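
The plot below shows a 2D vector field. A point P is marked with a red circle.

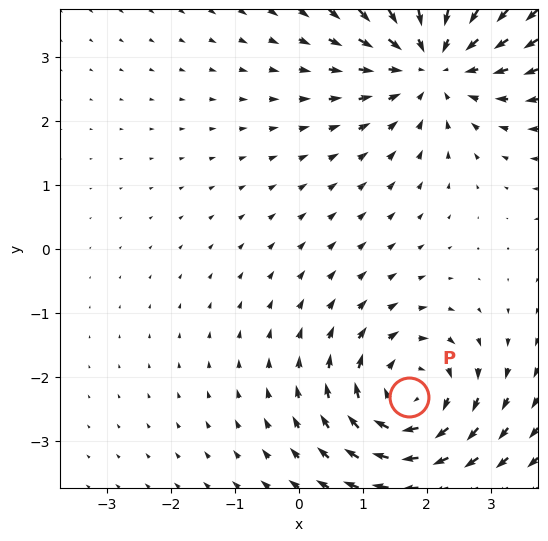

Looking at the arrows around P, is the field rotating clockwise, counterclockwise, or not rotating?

Near P at (1.7, -2.3) the arrows circulate clockwise. The curl (z-component) there is about -5; negative curl means clockwise rotation.

clockwise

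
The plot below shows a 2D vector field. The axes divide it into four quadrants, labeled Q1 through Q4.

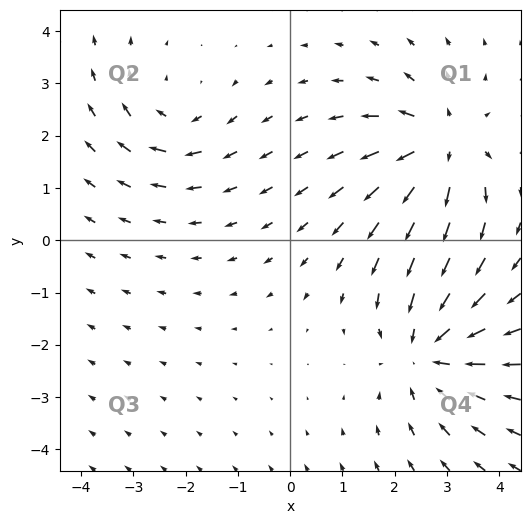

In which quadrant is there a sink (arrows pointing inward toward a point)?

Q4

The sink sits at approximately (2.7, -2.2), which lies in quadrant Q4. The divergence there is about -4, negative as expected for a sink.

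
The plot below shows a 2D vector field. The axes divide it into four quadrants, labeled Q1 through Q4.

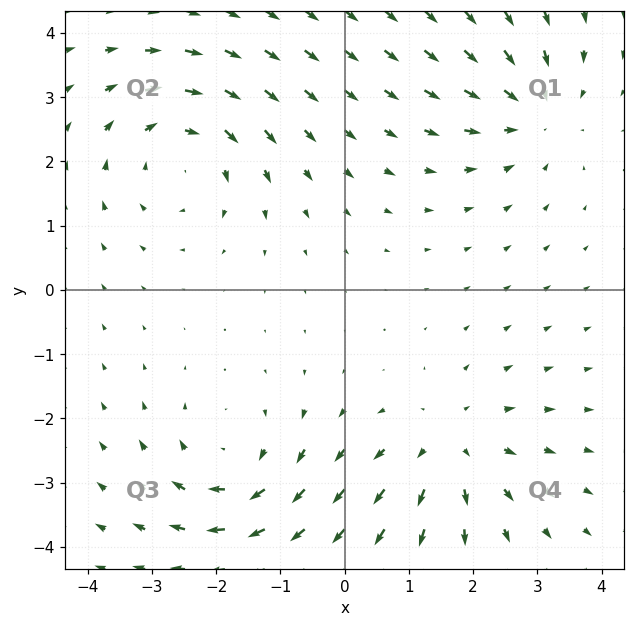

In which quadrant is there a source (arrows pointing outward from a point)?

The source sits at approximately (1.7, -2.4), which lies in quadrant Q4. The divergence there is about +4, positive as expected for a source.

Q4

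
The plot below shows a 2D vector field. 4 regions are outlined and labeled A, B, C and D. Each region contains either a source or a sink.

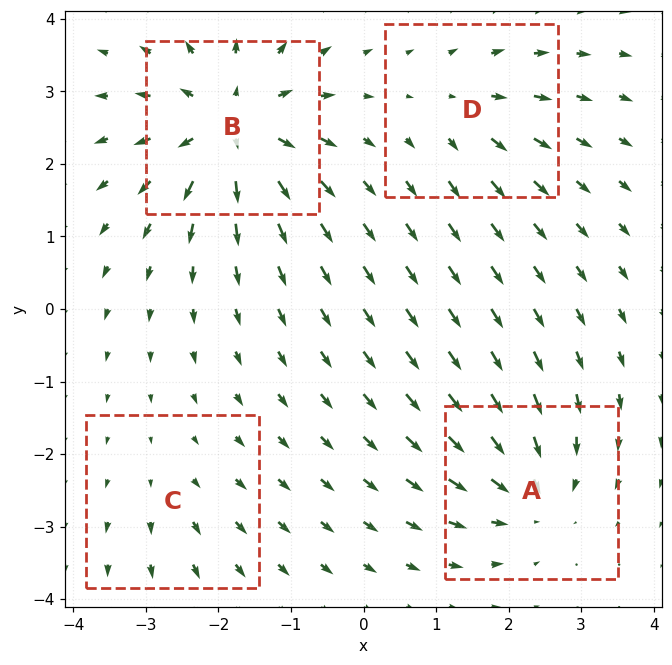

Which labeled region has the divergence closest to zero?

Divergence at each region's feature centre — A: about -6, B: about +8, C: about +2, D: about +4. Region C is closest to zero.

C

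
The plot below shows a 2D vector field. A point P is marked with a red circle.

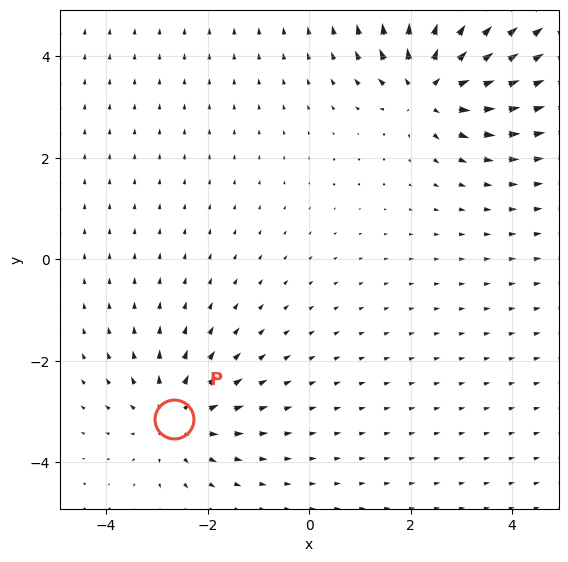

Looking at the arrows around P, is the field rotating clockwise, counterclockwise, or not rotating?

Near P at (-2.7, -3.2) the arrows show no circulation. The curl there is ≈0.

not rotating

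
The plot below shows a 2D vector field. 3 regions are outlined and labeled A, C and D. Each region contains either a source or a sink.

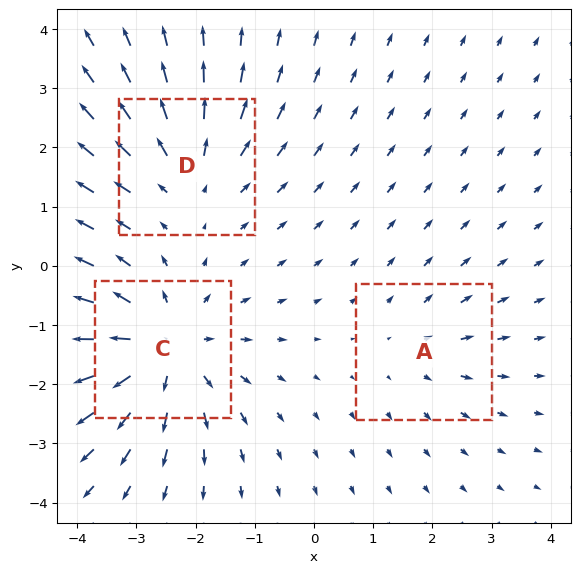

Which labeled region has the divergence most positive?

Divergence at each region's feature centre — A: about +2, C: about +5, D: about +3. Region C is most positive.

C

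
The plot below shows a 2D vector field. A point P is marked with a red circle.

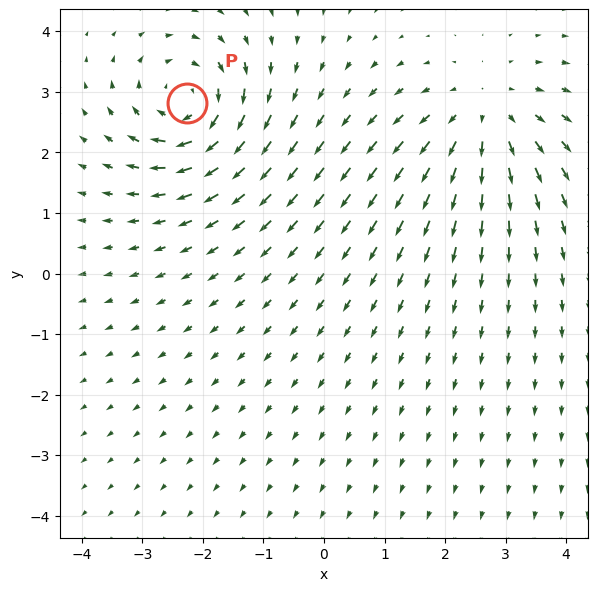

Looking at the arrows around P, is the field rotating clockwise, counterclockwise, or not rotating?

Near P at (-2.3, 2.8) the arrows circulate clockwise. The curl (z-component) there is about -6; negative curl means clockwise rotation.

clockwise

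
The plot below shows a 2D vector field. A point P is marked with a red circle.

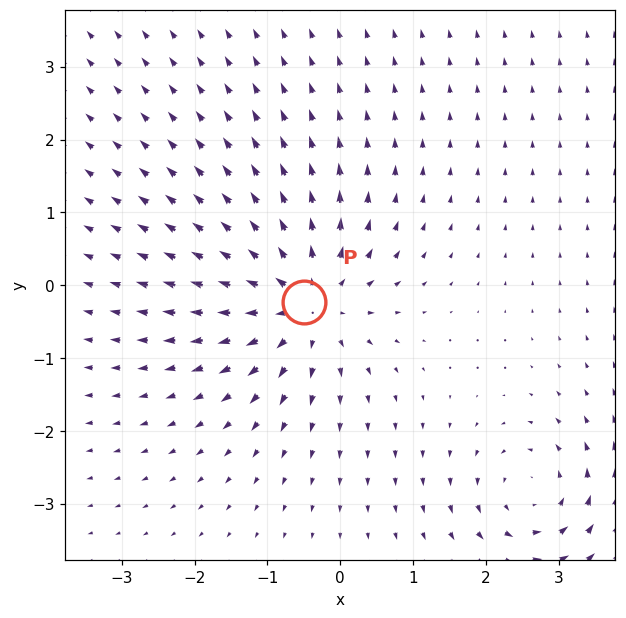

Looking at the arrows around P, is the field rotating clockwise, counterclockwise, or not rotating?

Near P at (-0.5, -0.2) the arrows show no circulation. The curl there is ≈0.

not rotating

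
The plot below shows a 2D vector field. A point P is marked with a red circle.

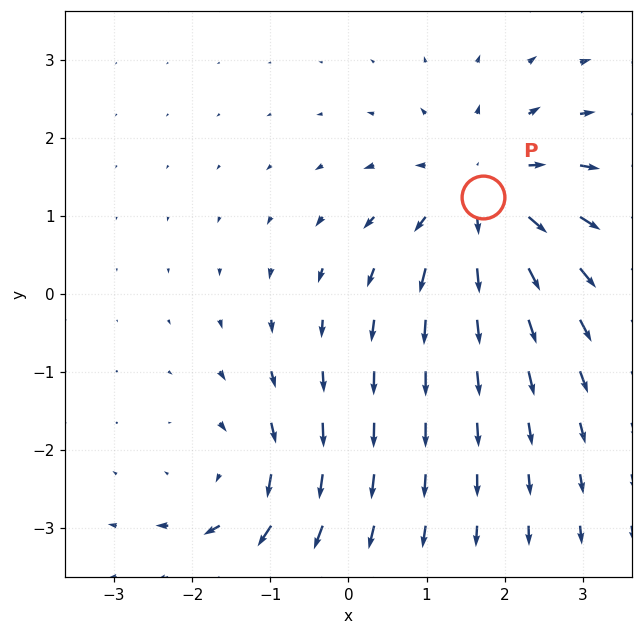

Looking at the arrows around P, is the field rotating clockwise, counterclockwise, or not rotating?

not rotating

Near P at (1.7, 1.2) the arrows show no circulation. The curl there is ≈0.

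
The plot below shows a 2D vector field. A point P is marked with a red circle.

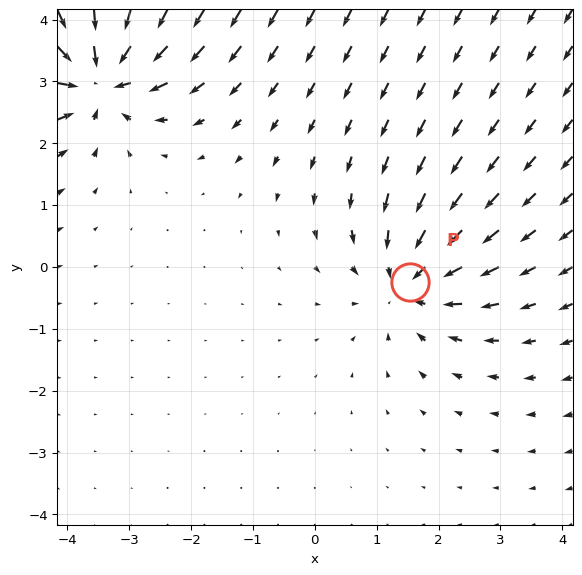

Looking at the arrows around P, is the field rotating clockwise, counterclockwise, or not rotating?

Near P at (1.5, -0.2) the arrows show no circulation. The curl there is ≈0.

not rotating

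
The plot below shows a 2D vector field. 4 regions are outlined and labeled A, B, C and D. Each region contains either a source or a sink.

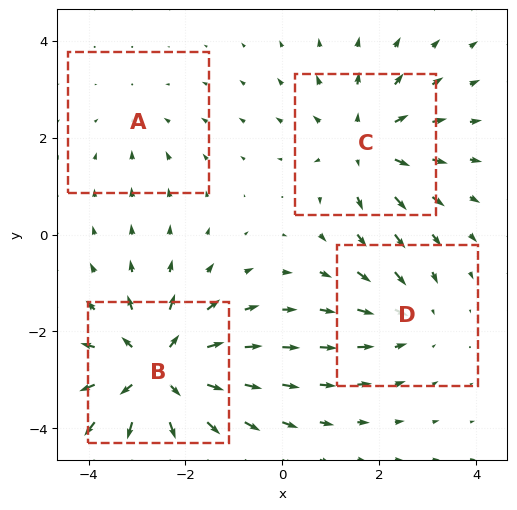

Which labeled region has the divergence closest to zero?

Divergence at each region's feature centre — A: about -2, B: about +7, C: about +4, D: about -3. Region A is closest to zero.

A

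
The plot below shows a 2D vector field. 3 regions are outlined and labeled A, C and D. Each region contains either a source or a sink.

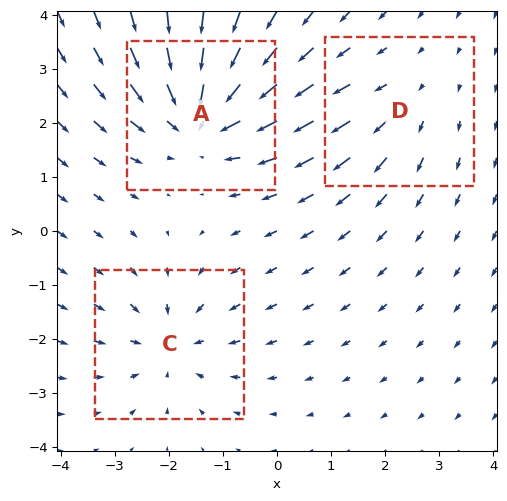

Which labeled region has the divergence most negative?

Divergence at each region's feature centre — A: about -4, C: about -3, D: about +2. Region A is most negative.

A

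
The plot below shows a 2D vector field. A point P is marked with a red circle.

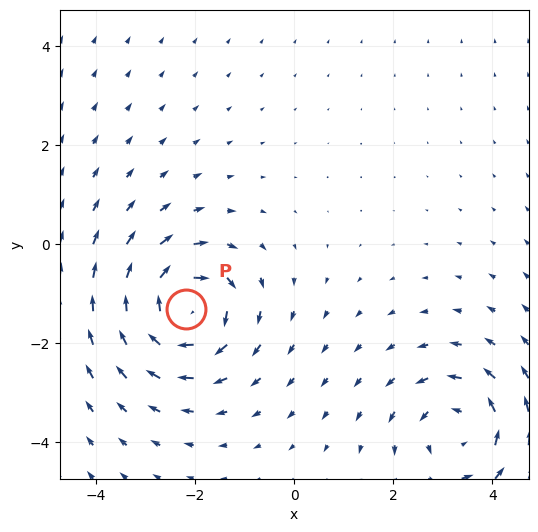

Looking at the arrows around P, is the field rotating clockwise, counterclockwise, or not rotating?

clockwise

Near P at (-2.2, -1.3) the arrows circulate clockwise. The curl (z-component) there is about -6; negative curl means clockwise rotation.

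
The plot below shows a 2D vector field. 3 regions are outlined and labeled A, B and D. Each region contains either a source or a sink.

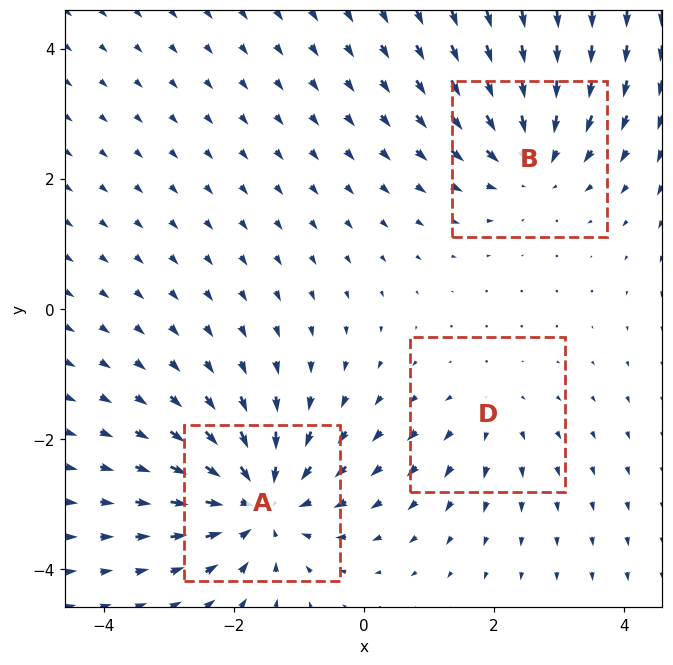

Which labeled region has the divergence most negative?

Divergence at each region's feature centre — A: about -5, B: about -3, D: about +2. Region A is most negative.

A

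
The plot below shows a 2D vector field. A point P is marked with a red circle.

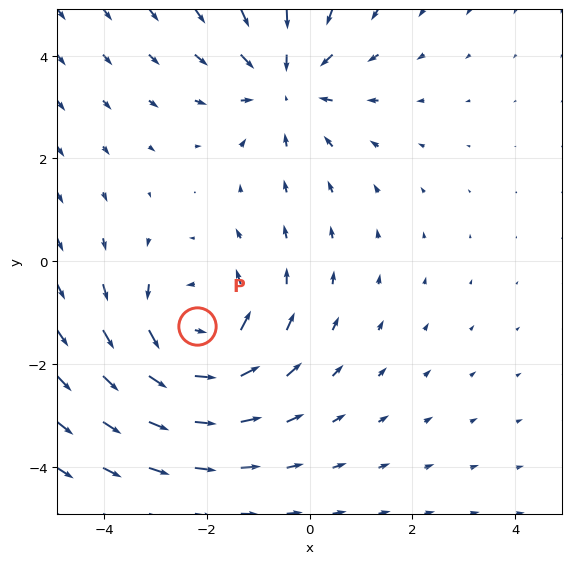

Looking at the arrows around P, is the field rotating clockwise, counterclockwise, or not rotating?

counterclockwise

Near P at (-2.2, -1.3) the arrows circulate counterclockwise. The curl (z-component) there is about +4; positive curl means counterclockwise rotation.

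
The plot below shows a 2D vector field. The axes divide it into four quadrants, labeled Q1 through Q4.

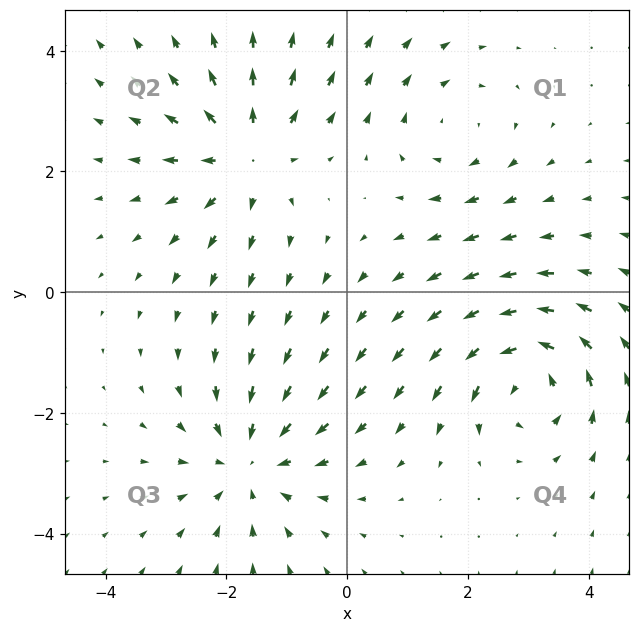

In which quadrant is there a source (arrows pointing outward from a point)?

Q2

The source sits at approximately (-1.7, 2.3), which lies in quadrant Q2. The divergence there is about +5, positive as expected for a source.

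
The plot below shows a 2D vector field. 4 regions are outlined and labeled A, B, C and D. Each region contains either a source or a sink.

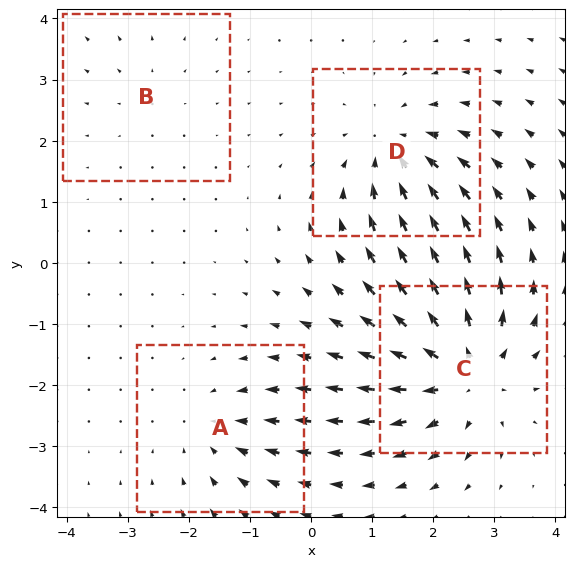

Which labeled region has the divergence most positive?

Divergence at each region's feature centre — A: about -3, B: about +2, C: about +6, D: about -5. Region C is most positive.

C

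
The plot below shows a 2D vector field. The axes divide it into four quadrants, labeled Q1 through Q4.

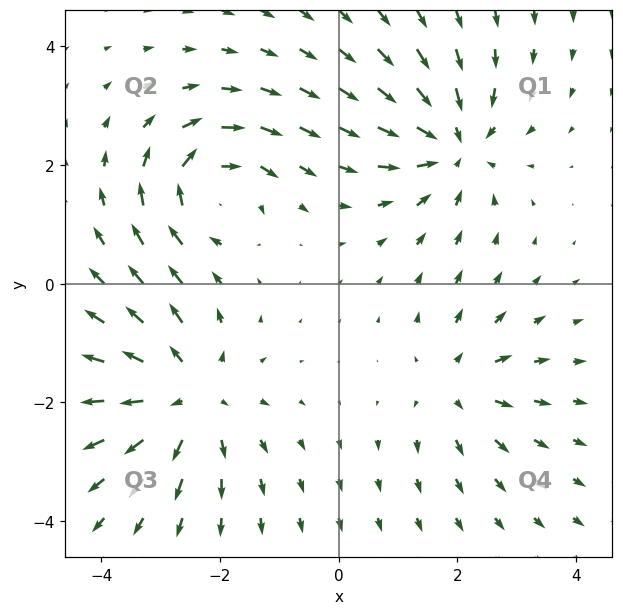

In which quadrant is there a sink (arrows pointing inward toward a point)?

The sink sits at approximately (1.9, 2.3), which lies in quadrant Q1. The divergence there is about -5, negative as expected for a sink.

Q1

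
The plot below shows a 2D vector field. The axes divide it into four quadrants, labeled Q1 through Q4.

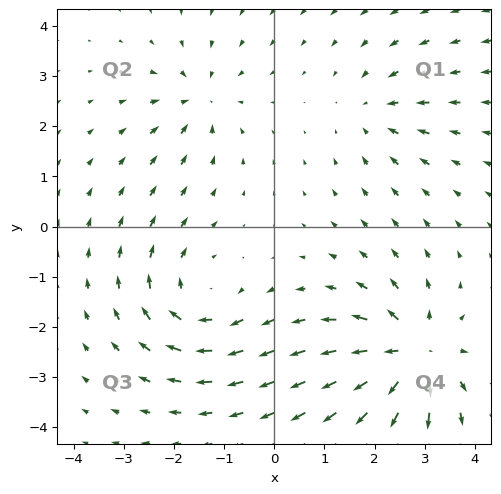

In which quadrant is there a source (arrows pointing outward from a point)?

Q4

The source sits at approximately (2.8, -2.5), which lies in quadrant Q4. The divergence there is about +6, positive as expected for a source.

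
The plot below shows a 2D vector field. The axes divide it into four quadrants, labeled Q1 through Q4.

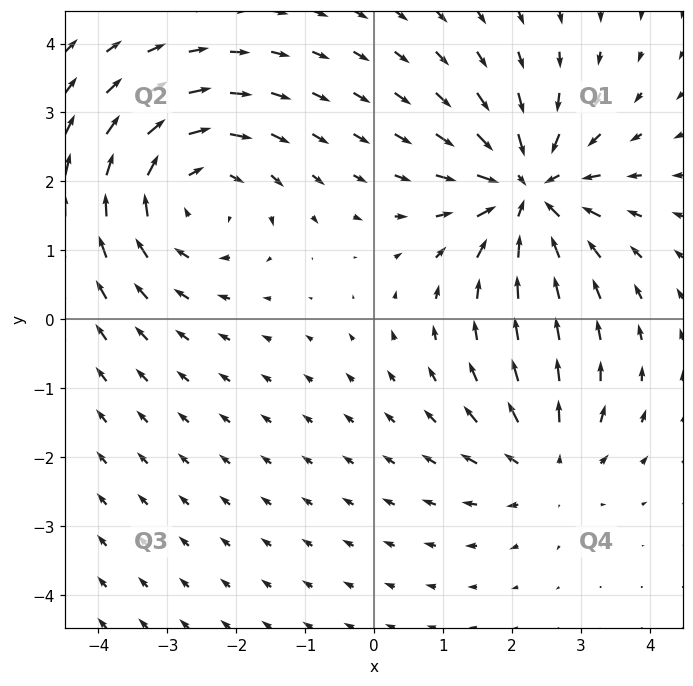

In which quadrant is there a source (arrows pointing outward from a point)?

Q4

The source sits at approximately (2.5, -2.1), which lies in quadrant Q4. The divergence there is about +3, positive as expected for a source.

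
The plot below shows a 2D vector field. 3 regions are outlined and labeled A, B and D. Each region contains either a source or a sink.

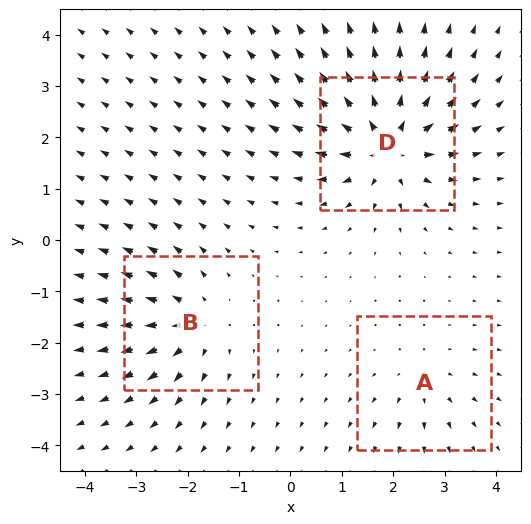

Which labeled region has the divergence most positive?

Divergence at each region's feature centre — A: about +2, B: about +4, D: about +7. Region D is most positive.

D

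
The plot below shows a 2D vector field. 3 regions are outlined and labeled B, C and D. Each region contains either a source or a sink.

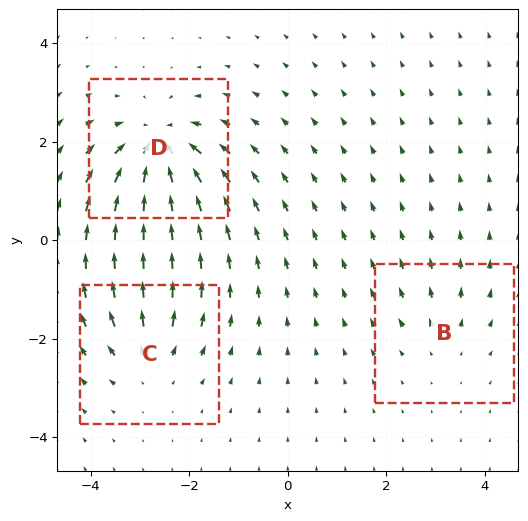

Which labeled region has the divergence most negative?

D

Divergence at each region's feature centre — B: about +2, C: about +4, D: about -6. Region D is most negative.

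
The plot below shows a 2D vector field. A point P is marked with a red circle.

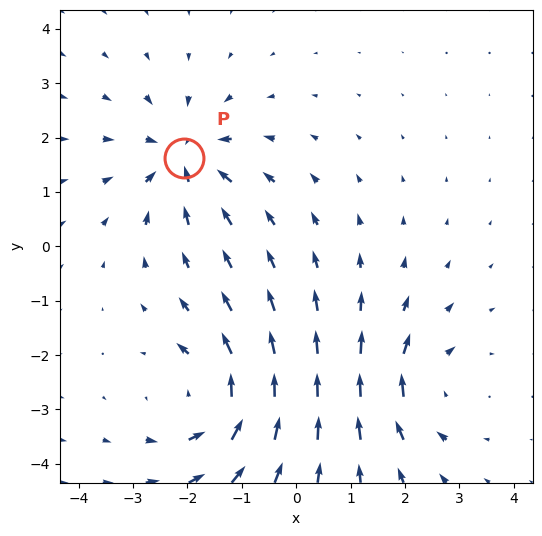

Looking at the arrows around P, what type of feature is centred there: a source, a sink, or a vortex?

At P (-2.1, 1.6) the arrows converge inward. Divergence about -4, curl ≈0 — negative divergence with near-zero curl is a sink.

sink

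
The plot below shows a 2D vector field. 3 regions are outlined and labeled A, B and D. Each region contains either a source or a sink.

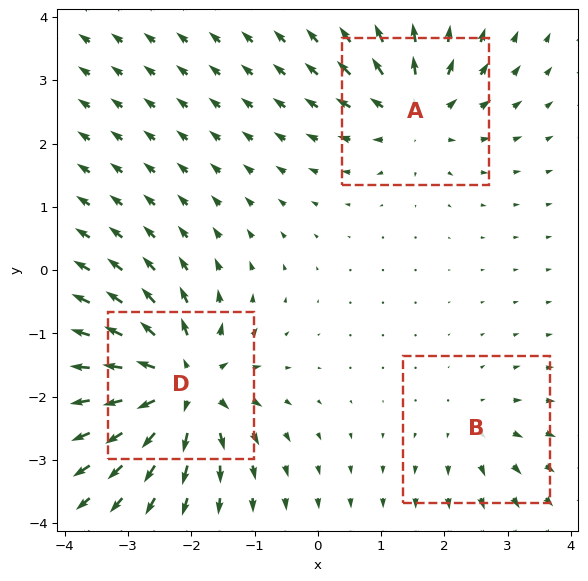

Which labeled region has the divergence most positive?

D

Divergence at each region's feature centre — A: about +4, B: about +2, D: about +7. Region D is most positive.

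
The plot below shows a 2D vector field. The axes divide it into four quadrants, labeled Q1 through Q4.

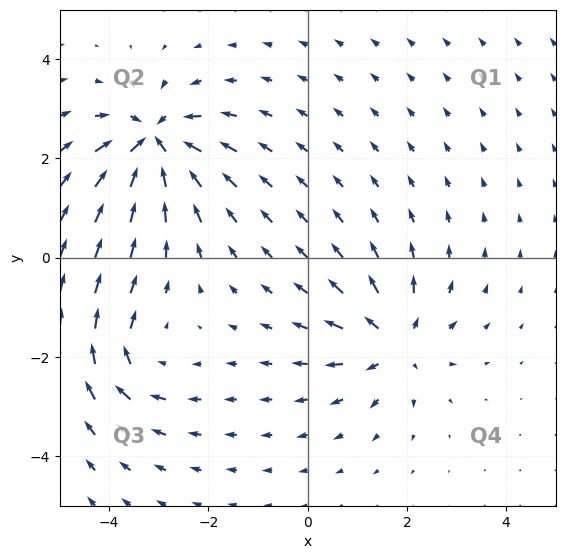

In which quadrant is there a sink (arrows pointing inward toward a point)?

The sink sits at approximately (-3.1, 2.3), which lies in quadrant Q2. The divergence there is about -6, negative as expected for a sink.

Q2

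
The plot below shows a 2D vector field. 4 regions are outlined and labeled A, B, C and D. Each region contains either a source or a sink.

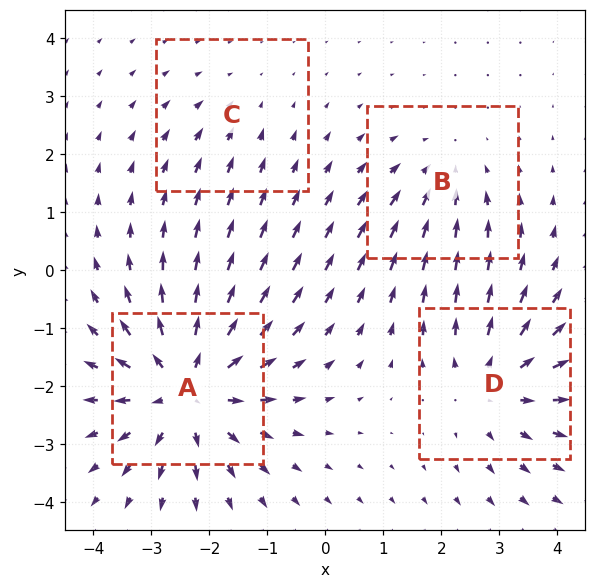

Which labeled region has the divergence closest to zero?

C

Divergence at each region's feature centre — A: about +6, B: about -3, C: about -2, D: about +4. Region C is closest to zero.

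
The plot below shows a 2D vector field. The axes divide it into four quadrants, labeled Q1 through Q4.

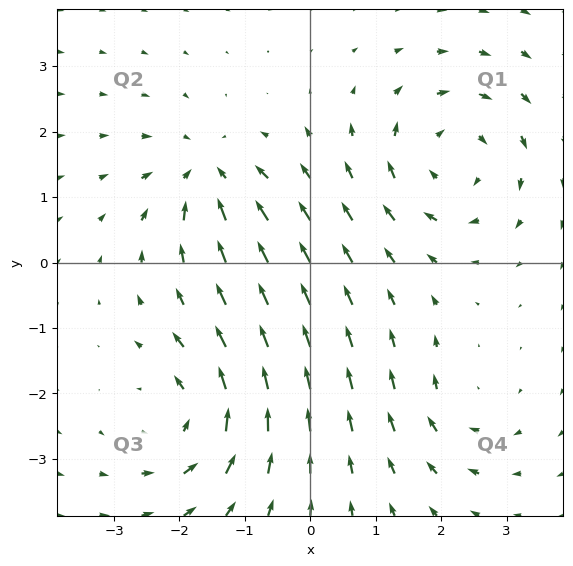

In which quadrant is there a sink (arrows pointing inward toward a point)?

The sink sits at approximately (-1.6, 1.3), which lies in quadrant Q2. The divergence there is about -5, negative as expected for a sink.

Q2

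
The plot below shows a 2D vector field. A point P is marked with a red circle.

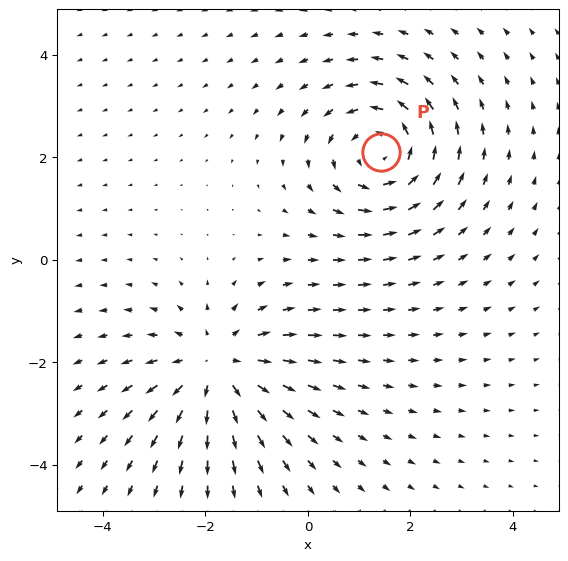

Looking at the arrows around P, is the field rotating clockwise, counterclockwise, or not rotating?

Near P at (1.4, 2.1) the arrows circulate counterclockwise. The curl (z-component) there is about +4; positive curl means counterclockwise rotation.

counterclockwise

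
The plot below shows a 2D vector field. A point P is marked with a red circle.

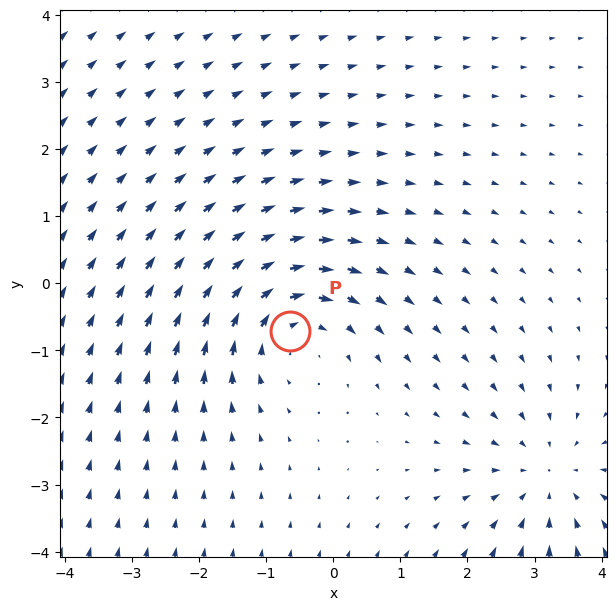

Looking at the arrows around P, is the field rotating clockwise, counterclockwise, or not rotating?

Near P at (-0.6, -0.7) the arrows circulate clockwise. The curl (z-component) there is about -4; negative curl means clockwise rotation.

clockwise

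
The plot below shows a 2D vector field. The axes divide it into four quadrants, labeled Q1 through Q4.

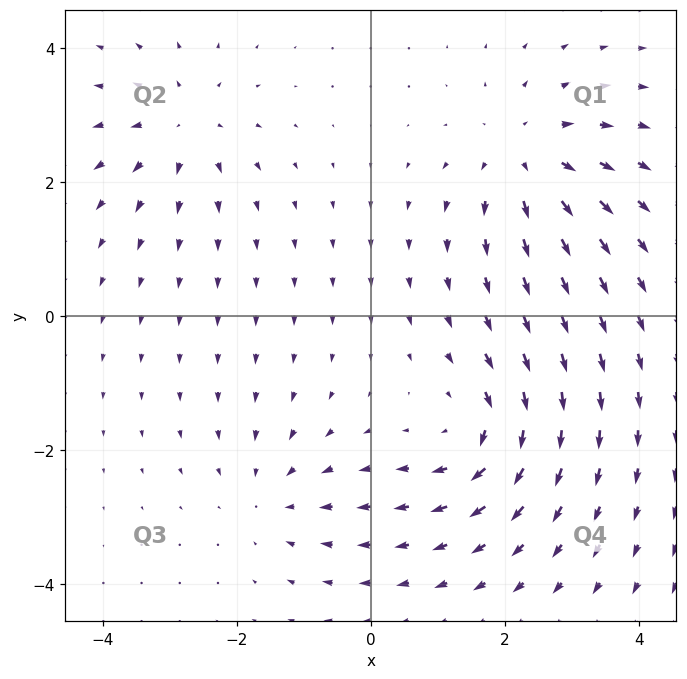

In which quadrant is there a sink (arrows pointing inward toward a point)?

Q3

The sink sits at approximately (-1.5, -2.7), which lies in quadrant Q3. The divergence there is about -3, negative as expected for a sink.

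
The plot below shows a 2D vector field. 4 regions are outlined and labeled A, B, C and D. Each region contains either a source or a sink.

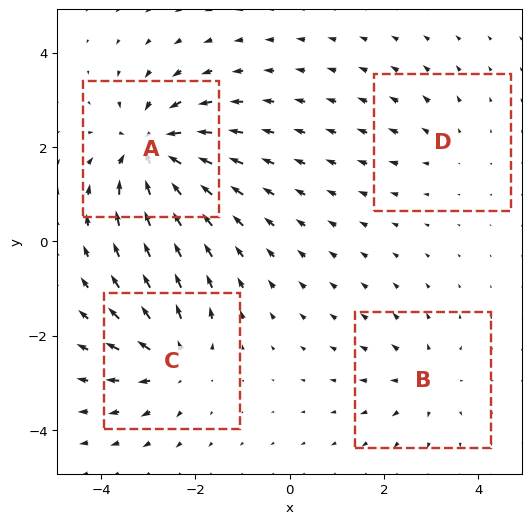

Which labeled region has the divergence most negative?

Divergence at each region's feature centre — A: about -8, B: about +4, C: about +5, D: about +2. Region A is most negative.

A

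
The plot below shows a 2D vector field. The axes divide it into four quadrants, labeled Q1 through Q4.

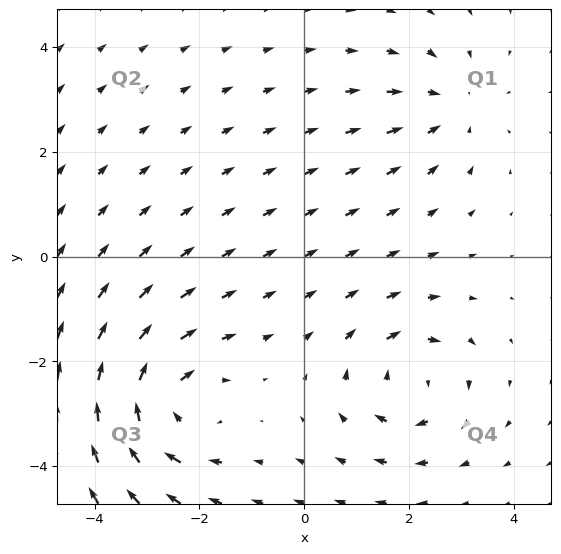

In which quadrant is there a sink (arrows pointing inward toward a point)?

Q1

The sink sits at approximately (2.8, 2.9), which lies in quadrant Q1. The divergence there is about -2, negative as expected for a sink.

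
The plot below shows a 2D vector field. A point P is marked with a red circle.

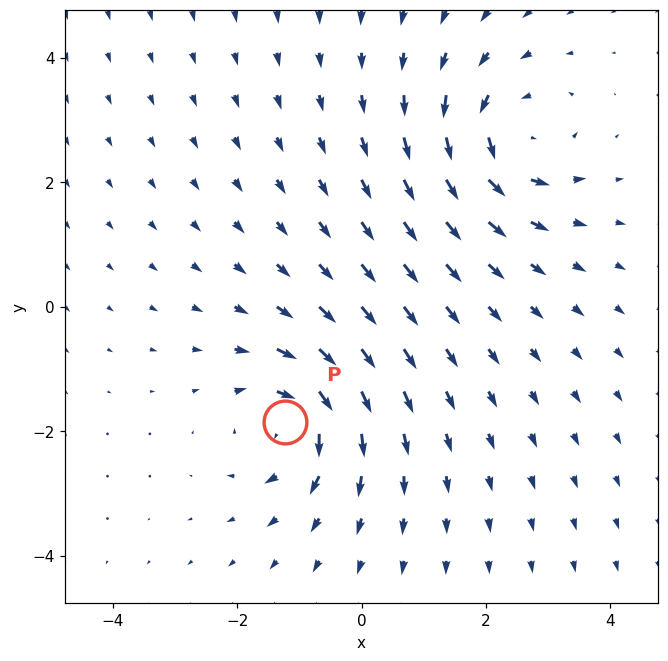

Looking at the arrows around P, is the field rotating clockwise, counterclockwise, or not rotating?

clockwise

Near P at (-1.2, -1.9) the arrows circulate clockwise. The curl (z-component) there is about -6; negative curl means clockwise rotation.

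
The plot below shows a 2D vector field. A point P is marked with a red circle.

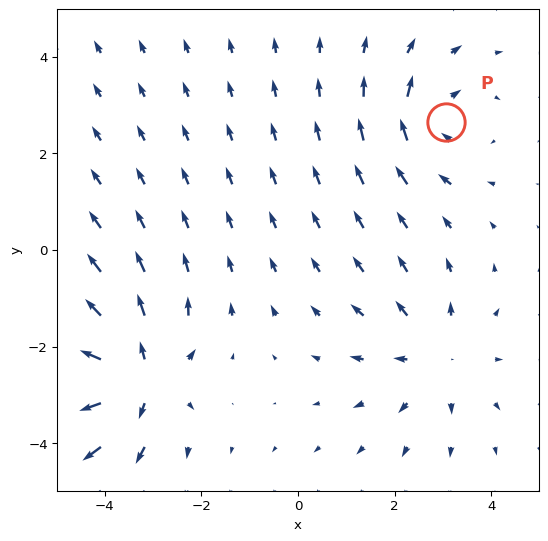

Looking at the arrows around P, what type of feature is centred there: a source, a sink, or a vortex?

vortex

At P (3.1, 2.7) the arrows circulate clockwise. Divergence ≈0, curl about -3 — near-zero divergence with nonzero curl is a vortex.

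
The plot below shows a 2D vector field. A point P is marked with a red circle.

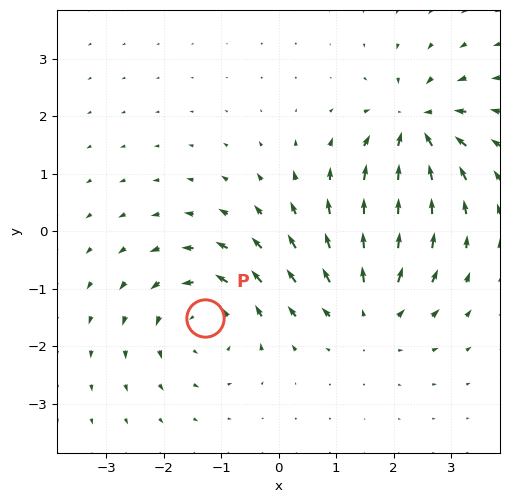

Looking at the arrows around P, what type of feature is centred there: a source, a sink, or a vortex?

vortex

At P (-1.3, -1.5) the arrows circulate counterclockwise. Divergence ≈0, curl about +5 — near-zero divergence with nonzero curl is a vortex.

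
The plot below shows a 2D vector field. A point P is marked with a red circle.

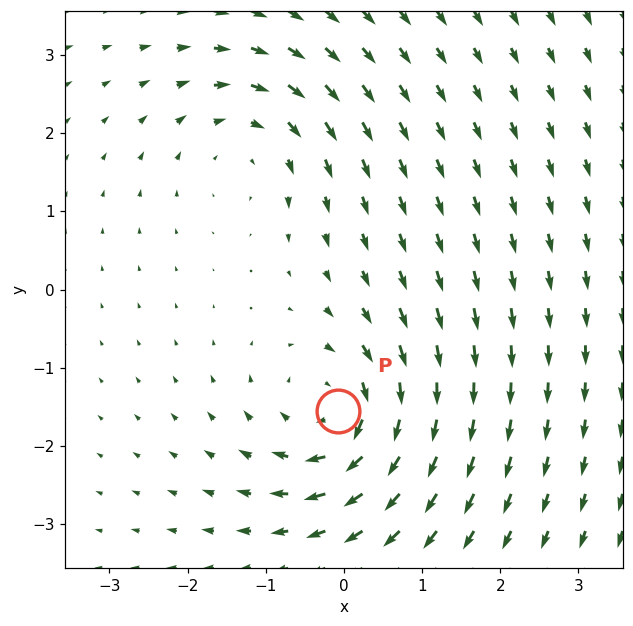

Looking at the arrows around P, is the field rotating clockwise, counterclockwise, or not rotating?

Near P at (-0.1, -1.6) the arrows circulate clockwise. The curl (z-component) there is about -6; negative curl means clockwise rotation.

clockwise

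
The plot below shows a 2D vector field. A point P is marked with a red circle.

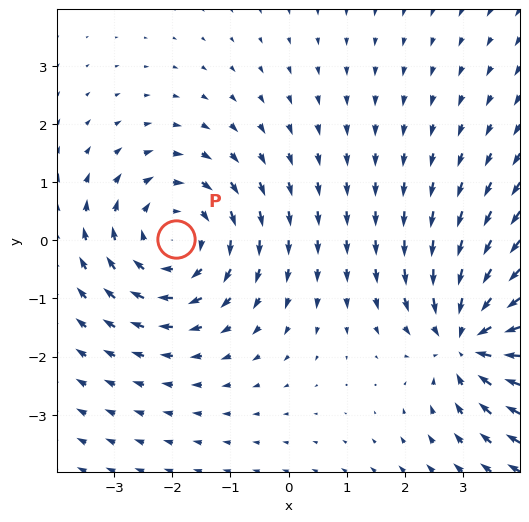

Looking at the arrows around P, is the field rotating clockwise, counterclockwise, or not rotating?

Near P at (-1.9, 0.0) the arrows circulate clockwise. The curl (z-component) there is about -3; negative curl means clockwise rotation.

clockwise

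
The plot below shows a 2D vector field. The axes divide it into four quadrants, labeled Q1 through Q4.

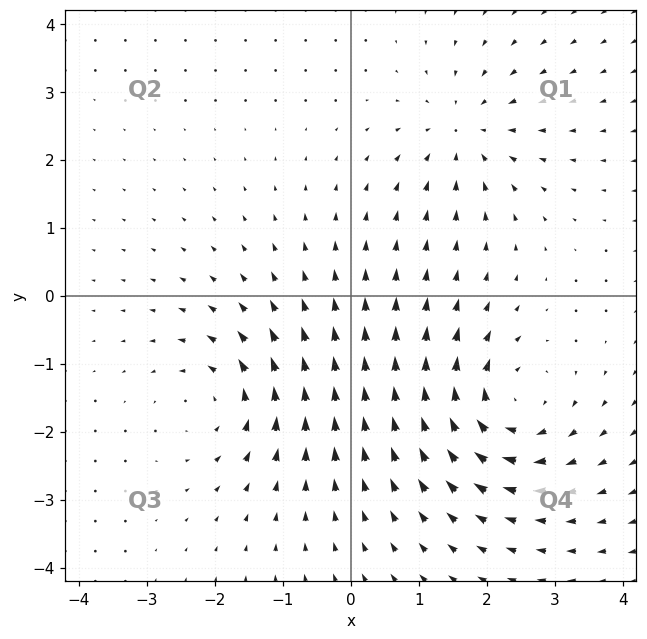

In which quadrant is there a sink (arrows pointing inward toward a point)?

The sink sits at approximately (1.7, 2.4), which lies in quadrant Q1. The divergence there is about -4, negative as expected for a sink.

Q1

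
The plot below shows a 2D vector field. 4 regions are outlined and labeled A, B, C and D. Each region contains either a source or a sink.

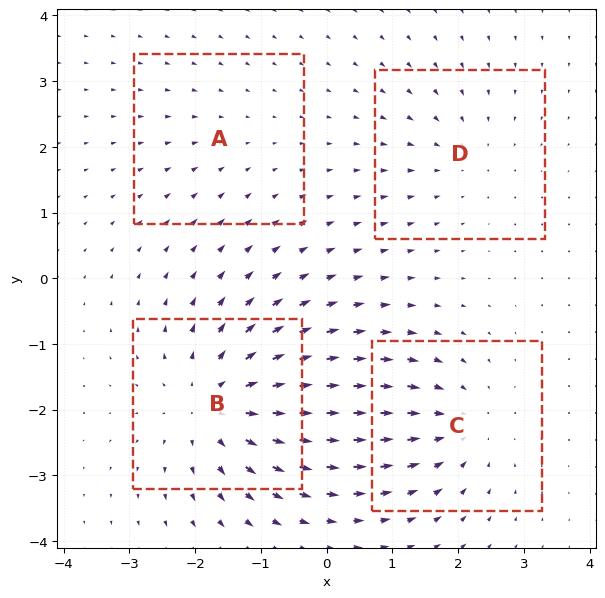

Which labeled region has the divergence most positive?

B

Divergence at each region's feature centre — A: about -2, B: about +7, C: about -5, D: about -3. Region B is most positive.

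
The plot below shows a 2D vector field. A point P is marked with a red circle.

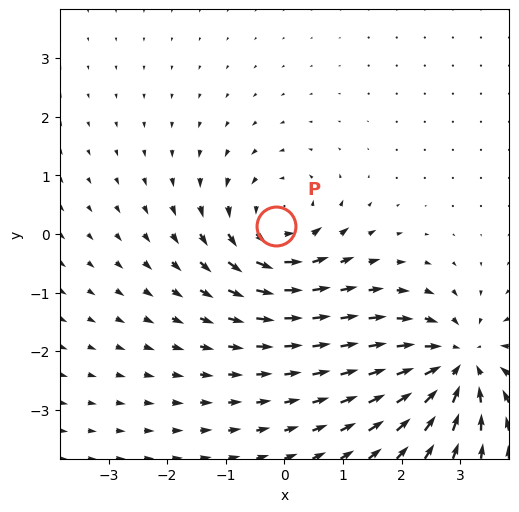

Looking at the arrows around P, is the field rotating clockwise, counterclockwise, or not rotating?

counterclockwise

Near P at (-0.2, 0.1) the arrows circulate counterclockwise. The curl (z-component) there is about +5; positive curl means counterclockwise rotation.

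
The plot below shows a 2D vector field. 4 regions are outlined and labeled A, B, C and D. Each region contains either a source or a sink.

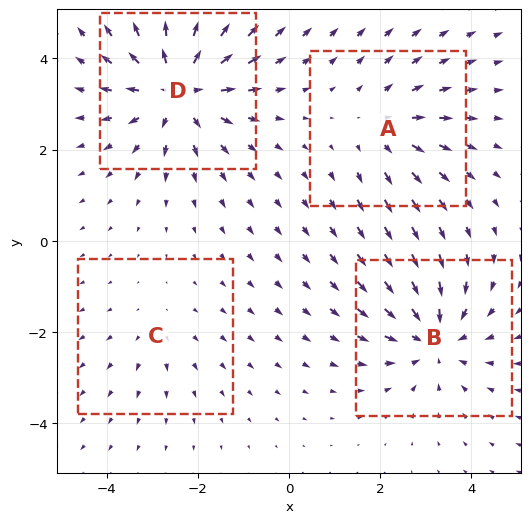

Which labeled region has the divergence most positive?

D

Divergence at each region's feature centre — A: about +3, B: about -5, C: about +2, D: about +6. Region D is most positive.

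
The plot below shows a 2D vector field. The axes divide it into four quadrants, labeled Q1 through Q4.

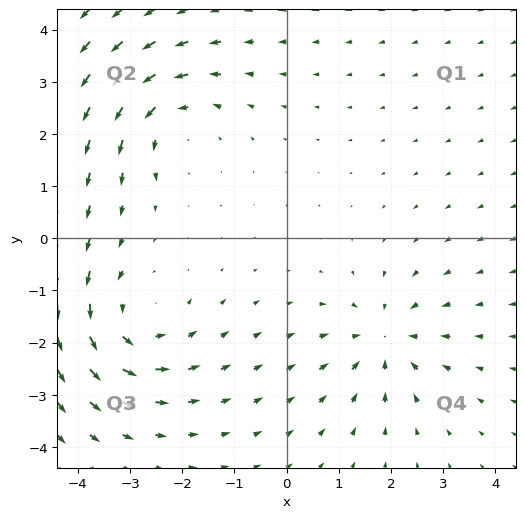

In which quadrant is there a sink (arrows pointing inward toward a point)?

The sink sits at approximately (1.9, -1.9), which lies in quadrant Q4. The divergence there is about -3, negative as expected for a sink.

Q4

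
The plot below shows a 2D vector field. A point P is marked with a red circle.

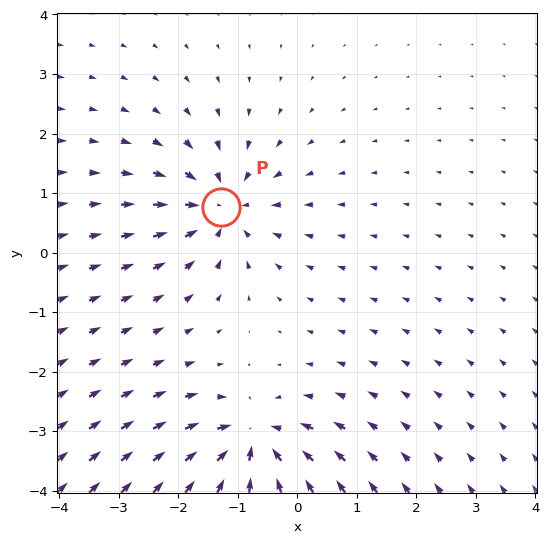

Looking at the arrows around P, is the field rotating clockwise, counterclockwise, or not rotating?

not rotating

Near P at (-1.3, 0.8) the arrows show no circulation. The curl there is ≈0.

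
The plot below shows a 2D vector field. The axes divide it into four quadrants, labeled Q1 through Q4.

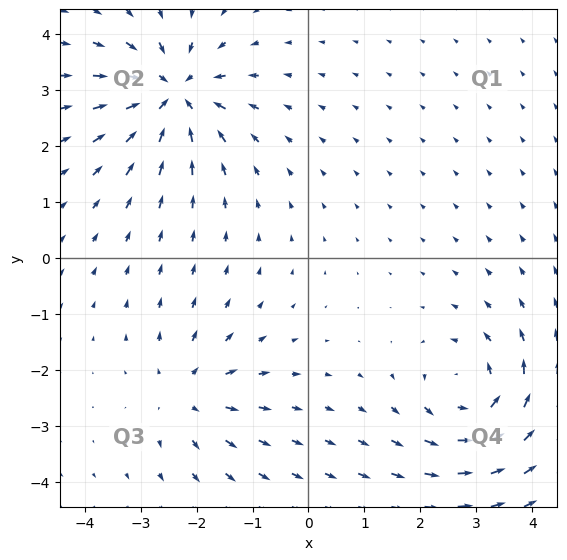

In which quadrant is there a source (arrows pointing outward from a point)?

Q3

The source sits at approximately (-2.2, -2.4), which lies in quadrant Q3. The divergence there is about +3, positive as expected for a source.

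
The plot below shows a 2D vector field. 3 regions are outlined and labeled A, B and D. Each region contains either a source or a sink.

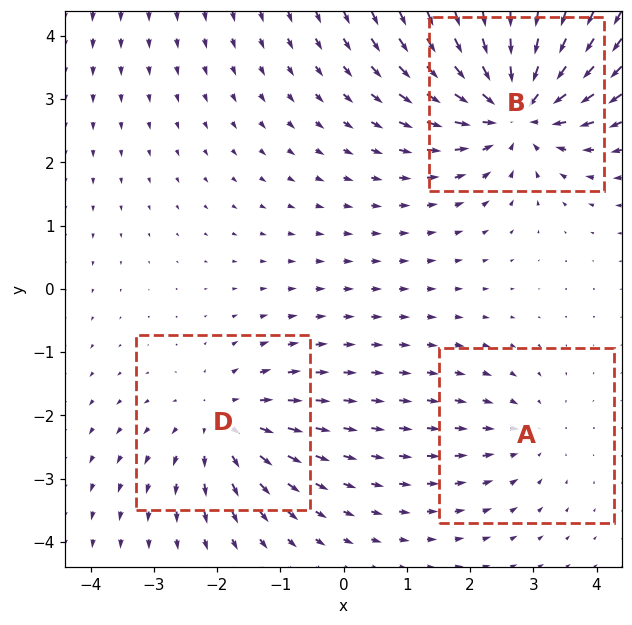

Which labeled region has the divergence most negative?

B

Divergence at each region's feature centre — A: about -2, B: about -5, D: about +3. Region B is most negative.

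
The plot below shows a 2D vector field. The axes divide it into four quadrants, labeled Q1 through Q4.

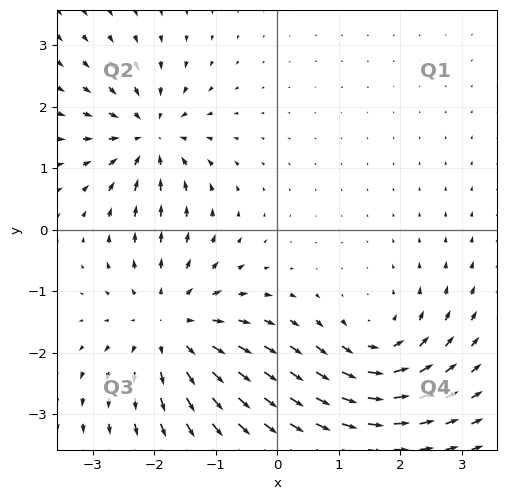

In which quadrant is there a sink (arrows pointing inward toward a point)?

Q2

The sink sits at approximately (-2.1, 1.5), which lies in quadrant Q2. The divergence there is about -5, negative as expected for a sink.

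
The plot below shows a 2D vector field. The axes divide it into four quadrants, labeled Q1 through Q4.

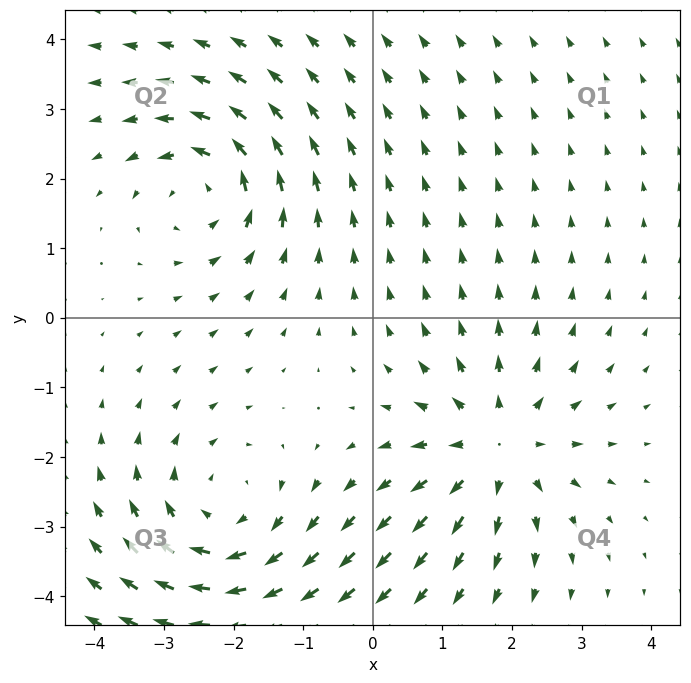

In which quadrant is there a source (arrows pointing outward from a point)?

Q4

The source sits at approximately (1.8, -1.8), which lies in quadrant Q4. The divergence there is about +4, positive as expected for a source.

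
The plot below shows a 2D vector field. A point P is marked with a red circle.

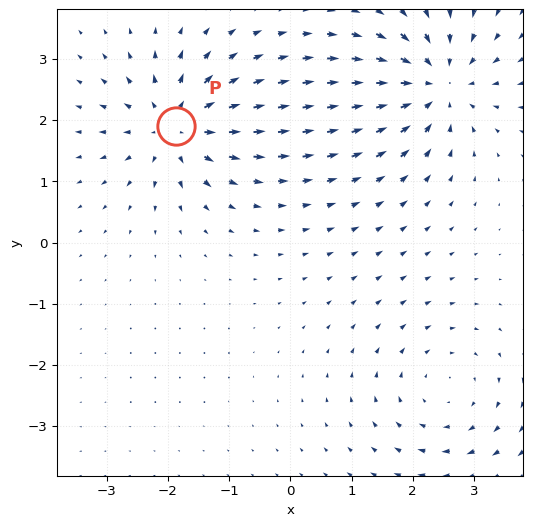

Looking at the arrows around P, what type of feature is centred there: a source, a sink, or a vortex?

source

At P (-1.9, 1.9) the arrows spread outward. Divergence about +6, curl ≈0 — positive divergence with near-zero curl is a source.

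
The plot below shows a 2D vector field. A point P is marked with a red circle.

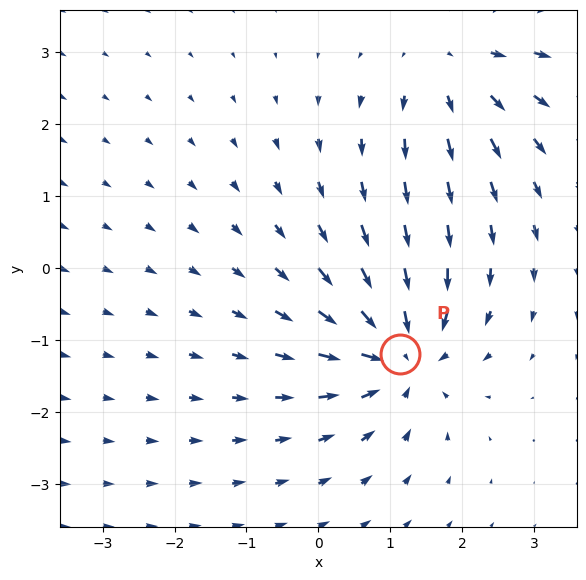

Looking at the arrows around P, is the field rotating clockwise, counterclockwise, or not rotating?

not rotating

Near P at (1.1, -1.2) the arrows show no circulation. The curl there is ≈0.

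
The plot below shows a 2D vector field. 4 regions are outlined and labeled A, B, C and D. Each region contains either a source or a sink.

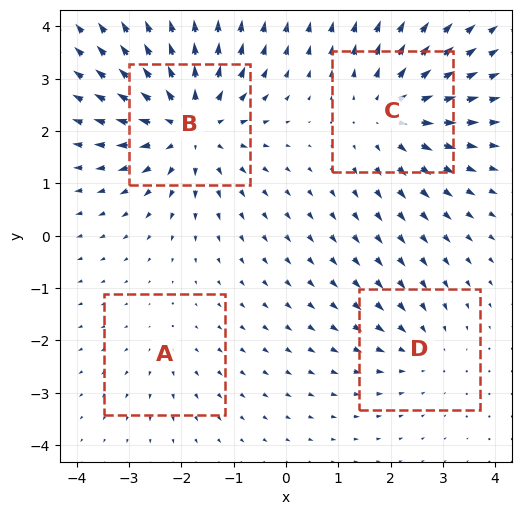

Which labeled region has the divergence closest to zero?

A

Divergence at each region's feature centre — A: about +2, B: about +6, C: about +5, D: about -3. Region A is closest to zero.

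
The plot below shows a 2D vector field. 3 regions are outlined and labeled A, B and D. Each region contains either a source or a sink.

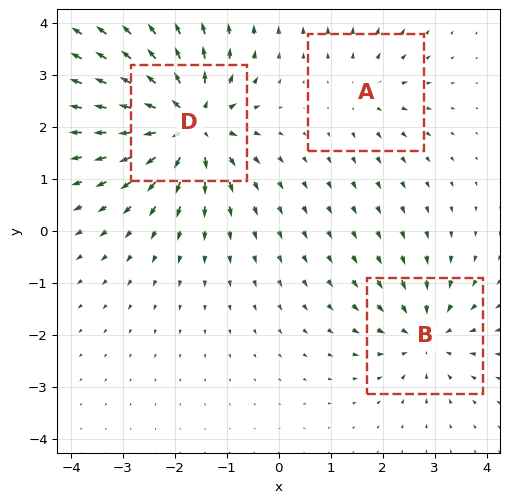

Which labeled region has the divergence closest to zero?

Divergence at each region's feature centre — A: about +2, B: about -4, D: about +6. Region A is closest to zero.

A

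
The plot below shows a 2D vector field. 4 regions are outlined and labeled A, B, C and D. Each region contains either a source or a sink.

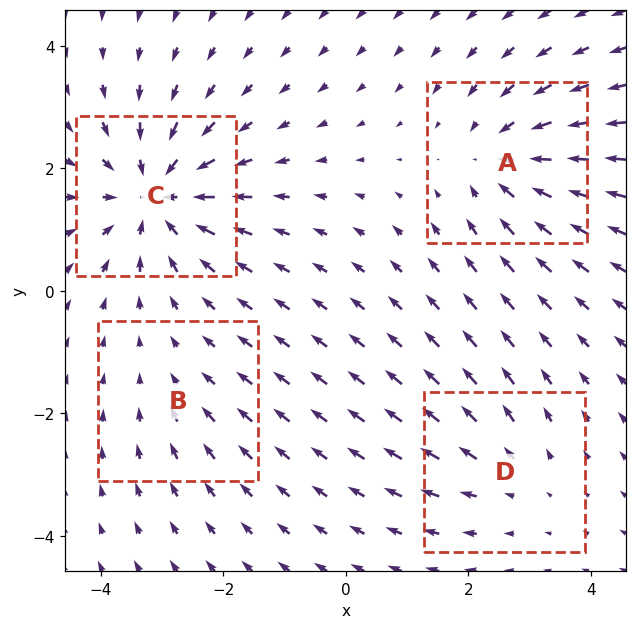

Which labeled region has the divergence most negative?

Divergence at each region's feature centre — A: about -5, B: about -2, C: about -7, D: about +3. Region C is most negative.

C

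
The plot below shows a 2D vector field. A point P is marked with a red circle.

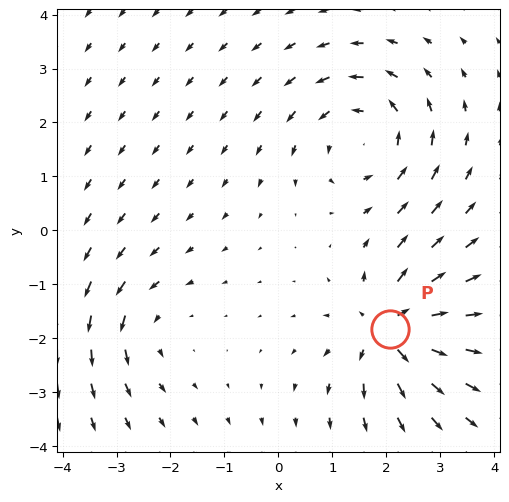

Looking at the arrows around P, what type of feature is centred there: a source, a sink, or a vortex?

At P (2.1, -1.8) the arrows spread outward. Divergence about +6, curl ≈0 — positive divergence with near-zero curl is a source.

source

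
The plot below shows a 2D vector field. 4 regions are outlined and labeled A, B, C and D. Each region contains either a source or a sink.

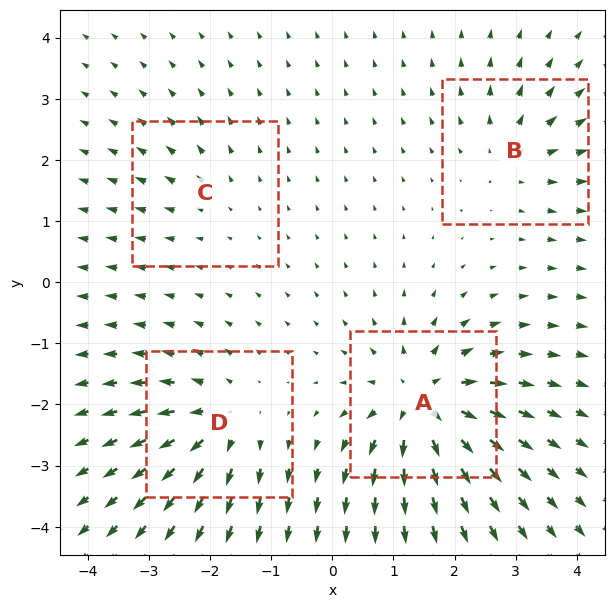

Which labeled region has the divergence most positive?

A

Divergence at each region's feature centre — A: about +8, B: about +4, C: about +2, D: about +6. Region A is most positive.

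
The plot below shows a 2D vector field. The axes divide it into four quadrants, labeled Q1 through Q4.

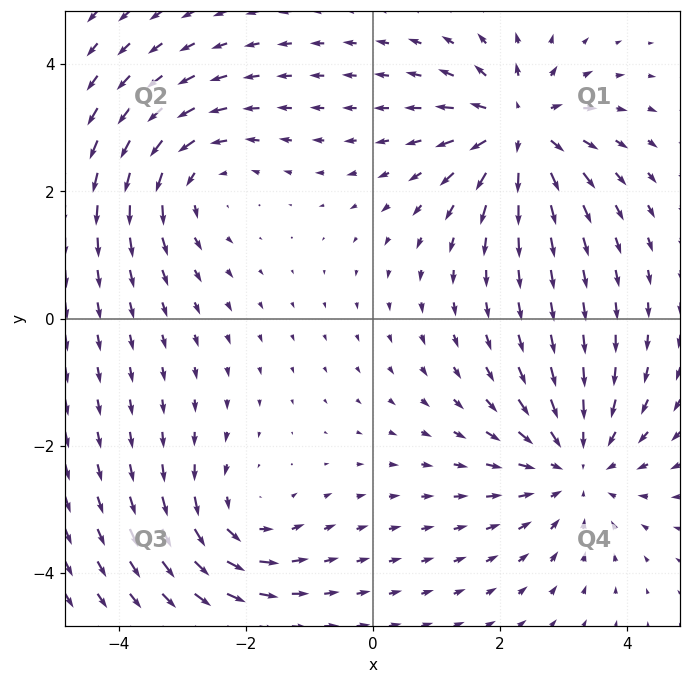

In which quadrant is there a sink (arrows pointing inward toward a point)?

The sink sits at approximately (3.2, -2.3), which lies in quadrant Q4. The divergence there is about -4, negative as expected for a sink.

Q4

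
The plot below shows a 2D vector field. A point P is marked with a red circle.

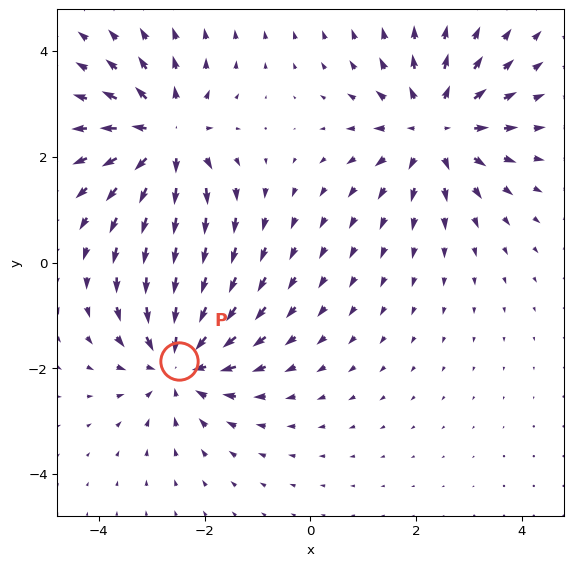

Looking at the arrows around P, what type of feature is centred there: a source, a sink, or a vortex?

sink

At P (-2.5, -1.9) the arrows converge inward. Divergence about -4, curl ≈0 — negative divergence with near-zero curl is a sink.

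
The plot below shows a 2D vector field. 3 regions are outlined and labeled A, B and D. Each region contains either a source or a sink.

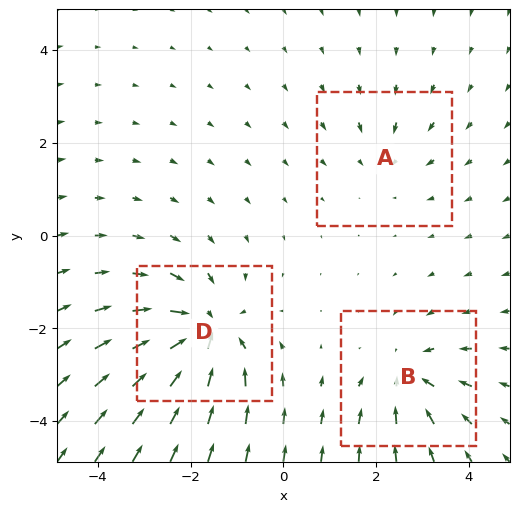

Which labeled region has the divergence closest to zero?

Divergence at each region's feature centre — A: about -2, B: about -3, D: about -5. Region A is closest to zero.

A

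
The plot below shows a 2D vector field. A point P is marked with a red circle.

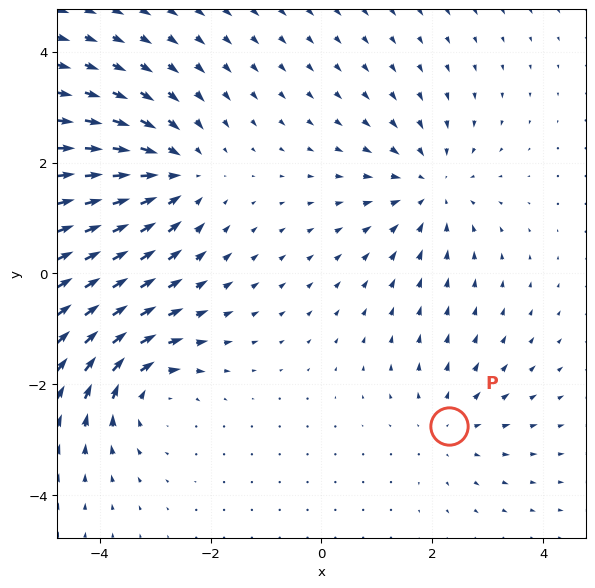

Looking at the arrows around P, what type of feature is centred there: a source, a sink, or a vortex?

At P (2.3, -2.8) the arrows spread outward. Divergence about +3, curl ≈0 — positive divergence with near-zero curl is a source.

source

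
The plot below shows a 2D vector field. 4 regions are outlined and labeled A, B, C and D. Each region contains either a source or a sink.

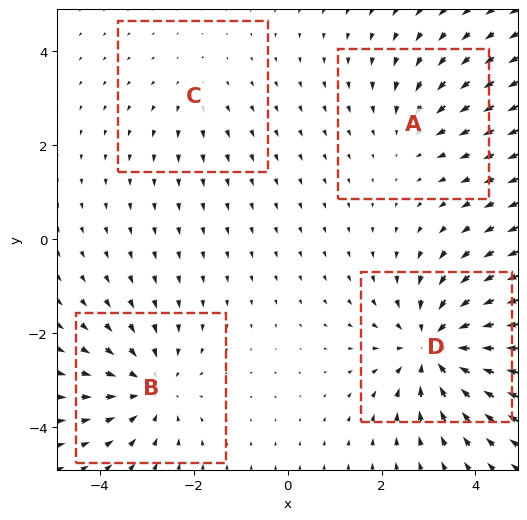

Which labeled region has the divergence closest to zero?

C

Divergence at each region's feature centre — A: about -3, B: about -4, C: about +2, D: about -6. Region C is closest to zero.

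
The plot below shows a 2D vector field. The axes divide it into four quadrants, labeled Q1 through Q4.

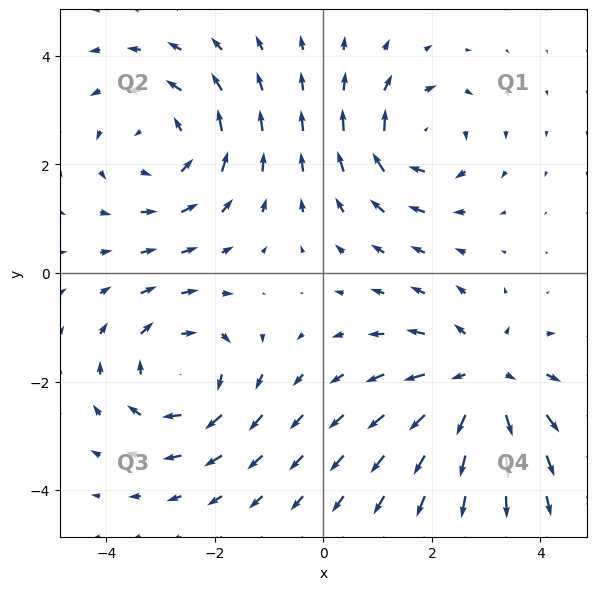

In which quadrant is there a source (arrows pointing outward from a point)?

Q4

The source sits at approximately (2.9, -2.0), which lies in quadrant Q4. The divergence there is about +5, positive as expected for a source.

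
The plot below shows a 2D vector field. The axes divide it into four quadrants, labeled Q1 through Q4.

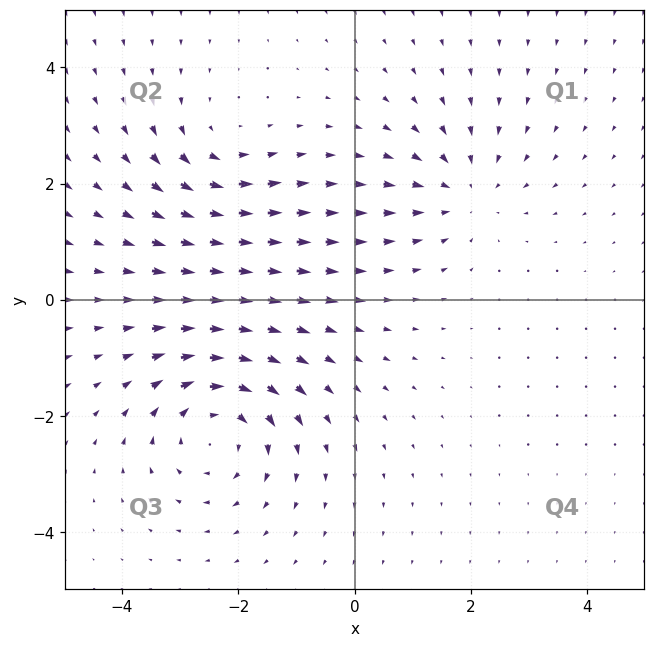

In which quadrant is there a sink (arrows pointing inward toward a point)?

The sink sits at approximately (1.9, 1.9), which lies in quadrant Q1. The divergence there is about -3, negative as expected for a sink.

Q1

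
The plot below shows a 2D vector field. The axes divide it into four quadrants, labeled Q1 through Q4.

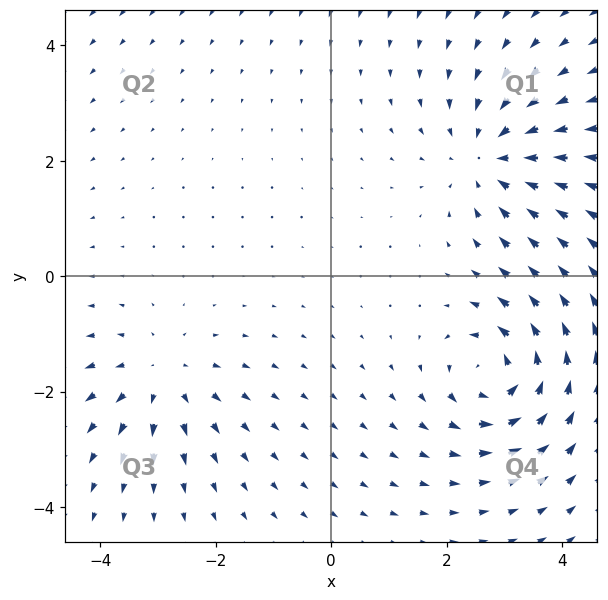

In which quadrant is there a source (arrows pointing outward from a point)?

The source sits at approximately (-2.9, -1.7), which lies in quadrant Q3. The divergence there is about +3, positive as expected for a source.

Q3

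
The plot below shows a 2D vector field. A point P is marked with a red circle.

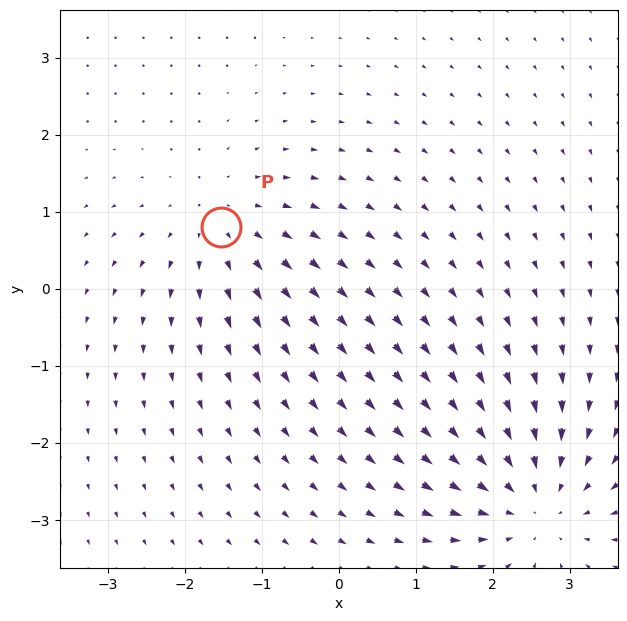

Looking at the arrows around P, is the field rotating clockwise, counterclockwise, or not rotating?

Near P at (-1.5, 0.8) the arrows show no circulation. The curl there is ≈0.

not rotating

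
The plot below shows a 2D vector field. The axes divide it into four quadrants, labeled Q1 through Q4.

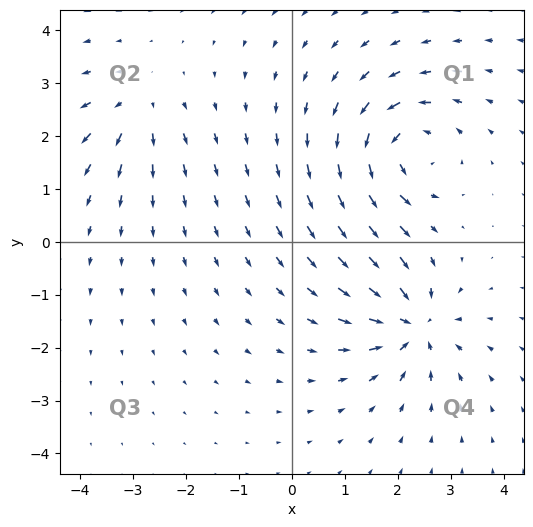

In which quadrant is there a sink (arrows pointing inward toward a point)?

The sink sits at approximately (2.3, -1.6), which lies in quadrant Q4. The divergence there is about -6, negative as expected for a sink.

Q4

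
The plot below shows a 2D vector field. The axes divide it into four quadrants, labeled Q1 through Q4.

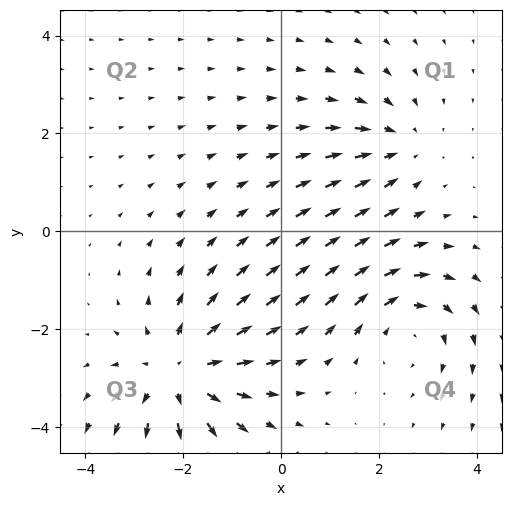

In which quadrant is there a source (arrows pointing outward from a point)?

Q3

The source sits at approximately (-2.1, -2.9), which lies in quadrant Q3. The divergence there is about +4, positive as expected for a source.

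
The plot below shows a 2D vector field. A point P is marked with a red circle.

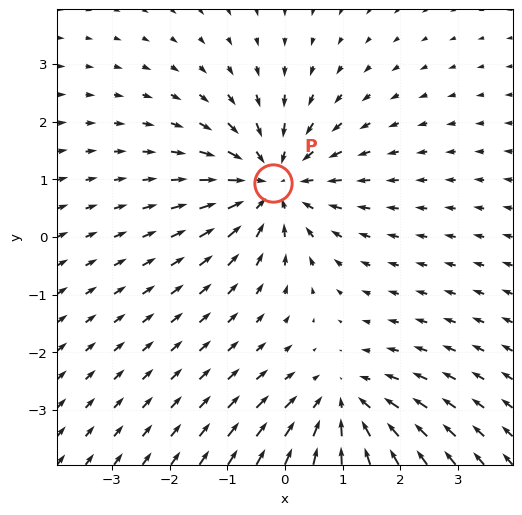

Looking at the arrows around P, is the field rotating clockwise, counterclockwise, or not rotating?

Near P at (-0.2, 0.9) the arrows show no circulation. The curl there is ≈0.

not rotating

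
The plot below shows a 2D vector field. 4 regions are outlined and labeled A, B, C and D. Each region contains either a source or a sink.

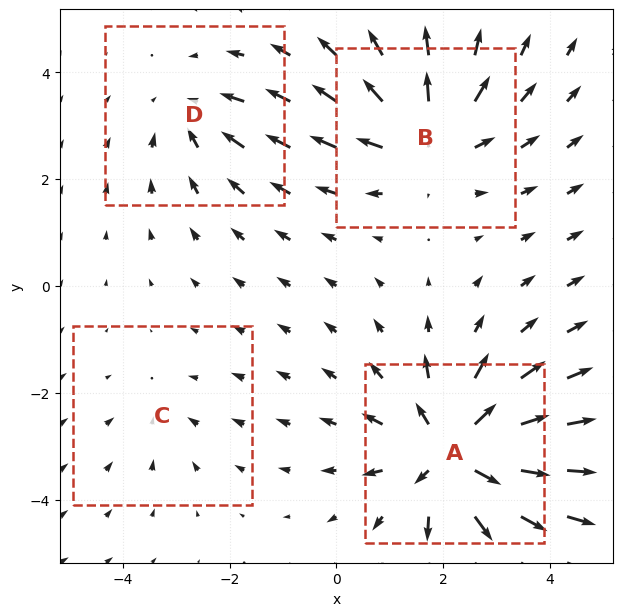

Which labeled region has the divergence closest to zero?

C

Divergence at each region's feature centre — A: about +7, B: about +5, C: about -2, D: about -3. Region C is closest to zero.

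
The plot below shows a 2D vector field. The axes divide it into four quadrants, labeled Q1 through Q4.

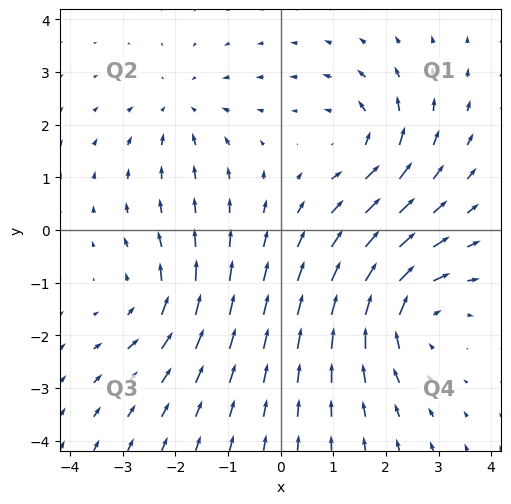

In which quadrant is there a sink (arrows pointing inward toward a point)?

The sink sits at approximately (-1.9, 2.3), which lies in quadrant Q2. The divergence there is about -3, negative as expected for a sink.

Q2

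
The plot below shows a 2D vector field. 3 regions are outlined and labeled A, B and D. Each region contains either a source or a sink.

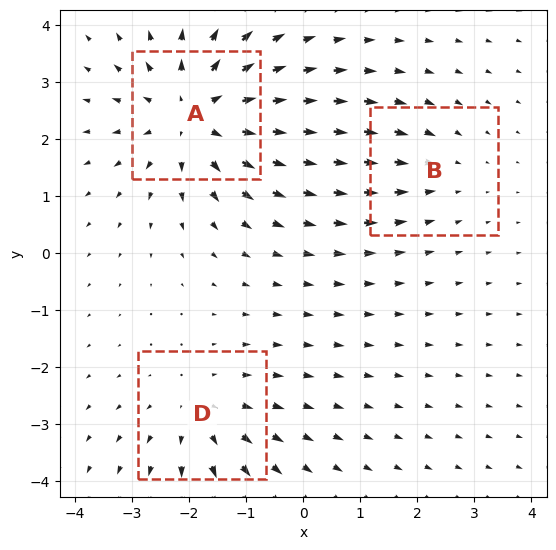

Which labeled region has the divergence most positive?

Divergence at each region's feature centre — A: about +4, B: about -2, D: about +3. Region A is most positive.

A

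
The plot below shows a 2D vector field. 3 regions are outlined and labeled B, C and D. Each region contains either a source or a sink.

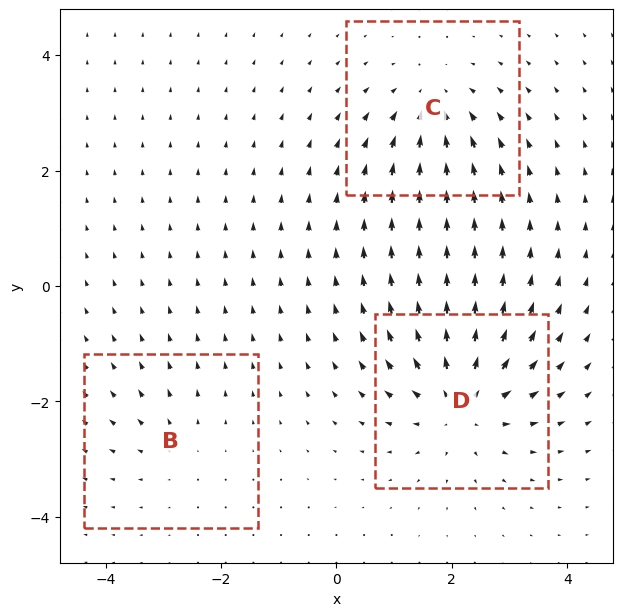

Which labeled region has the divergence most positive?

Divergence at each region's feature centre — B: about +2, C: about -3, D: about +5. Region D is most positive.

D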